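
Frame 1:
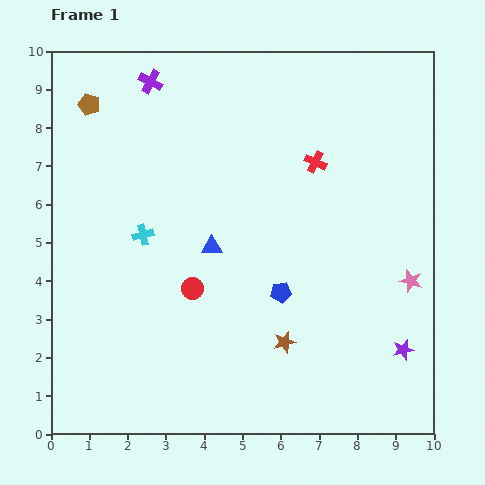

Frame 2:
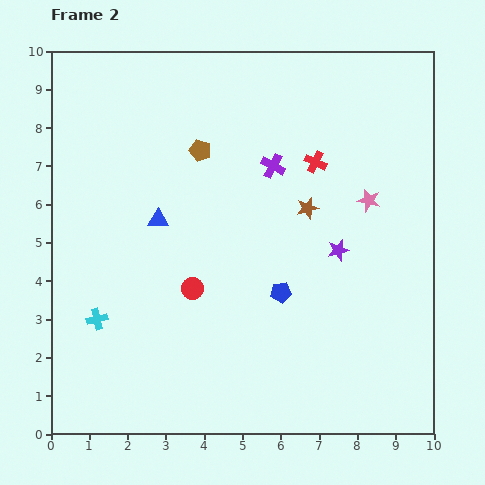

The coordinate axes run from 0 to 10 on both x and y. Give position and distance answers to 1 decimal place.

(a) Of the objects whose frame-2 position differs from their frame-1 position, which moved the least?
the blue triangle

(moved 1.6)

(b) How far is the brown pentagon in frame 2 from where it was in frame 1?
3.1

The brown pentagon moved from (1.0, 8.6) to (3.9, 7.4), a distance of √(2.9² + 1.2²) ≈ 3.1.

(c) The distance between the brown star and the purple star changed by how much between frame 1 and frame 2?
-1.7

Distance in frame 1: 3.1. Distance in frame 2: 1.4.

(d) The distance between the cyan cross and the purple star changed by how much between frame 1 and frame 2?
-0.8

Distance in frame 1: 7.4. Distance in frame 2: 6.6.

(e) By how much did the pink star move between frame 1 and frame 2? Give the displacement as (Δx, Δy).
(-1.1, 2.1)

The pink star was at (9.4, 4.0) in frame 1 and (8.3, 6.1) in frame 2.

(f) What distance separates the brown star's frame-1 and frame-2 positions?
3.6

The brown star moved from (6.1, 2.4) to (6.7, 5.9), a distance of √(0.6² + 3.5²) ≈ 3.6.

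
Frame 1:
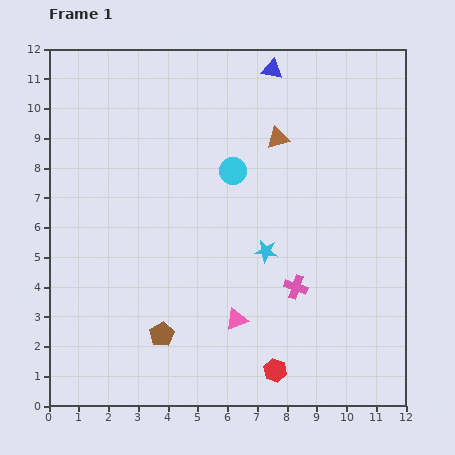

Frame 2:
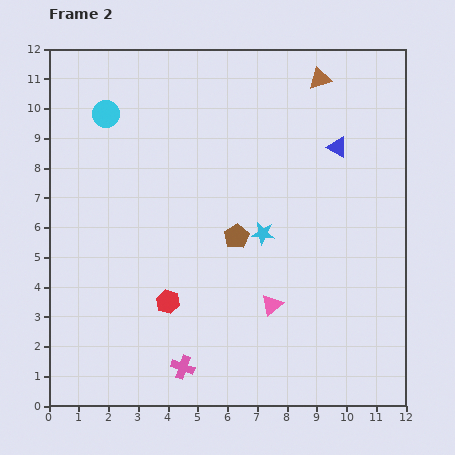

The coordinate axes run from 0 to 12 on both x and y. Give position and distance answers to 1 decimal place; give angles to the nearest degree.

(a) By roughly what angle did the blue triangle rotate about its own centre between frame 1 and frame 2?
20° clockwise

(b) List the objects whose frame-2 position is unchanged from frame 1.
none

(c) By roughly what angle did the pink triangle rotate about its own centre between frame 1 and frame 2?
19° counter-clockwise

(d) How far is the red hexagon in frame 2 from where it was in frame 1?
4.3

The red hexagon moved from (7.6, 1.2) to (4.0, 3.5), a distance of √(3.6² + 2.3²) ≈ 4.3.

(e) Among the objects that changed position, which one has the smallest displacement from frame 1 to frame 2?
the cyan star

(moved 0.6)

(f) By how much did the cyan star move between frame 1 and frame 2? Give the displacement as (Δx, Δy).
(-0.1, 0.6)

The cyan star was at (7.3, 5.2) in frame 1 and (7.2, 5.8) in frame 2.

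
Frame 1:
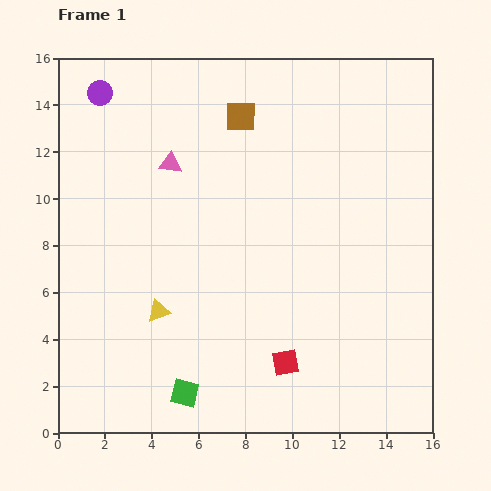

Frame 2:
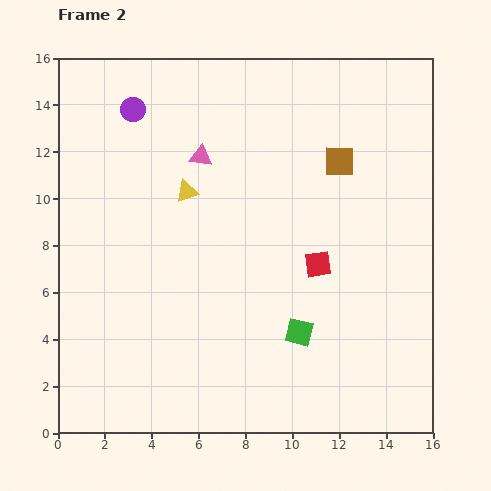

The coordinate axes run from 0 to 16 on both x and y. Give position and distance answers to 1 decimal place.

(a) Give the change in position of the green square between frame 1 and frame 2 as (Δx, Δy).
(4.9, 2.6)

The green square was at (5.4, 1.7) in frame 1 and (10.3, 4.3) in frame 2.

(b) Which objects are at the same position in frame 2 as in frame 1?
none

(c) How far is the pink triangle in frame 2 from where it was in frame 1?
1.3

The pink triangle moved from (4.8, 11.5) to (6.1, 11.8), a distance of √(1.3² + 0.3²) ≈ 1.3.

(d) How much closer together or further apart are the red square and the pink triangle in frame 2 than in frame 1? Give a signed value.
-3.0

Distance in frame 1: 9.8. Distance in frame 2: 6.8.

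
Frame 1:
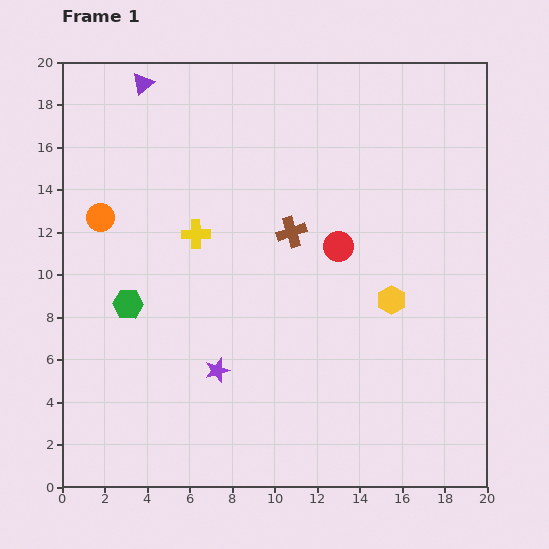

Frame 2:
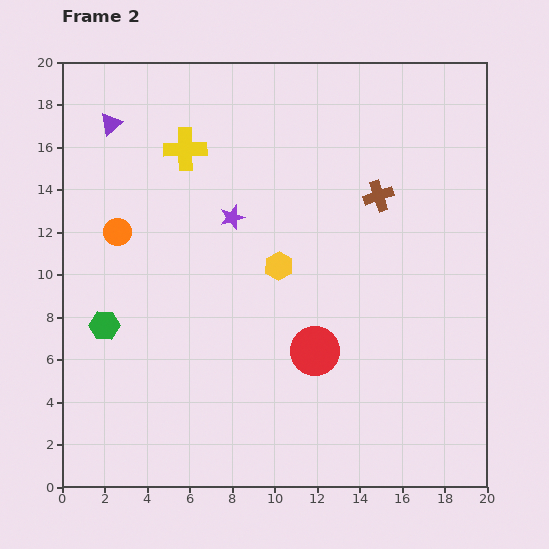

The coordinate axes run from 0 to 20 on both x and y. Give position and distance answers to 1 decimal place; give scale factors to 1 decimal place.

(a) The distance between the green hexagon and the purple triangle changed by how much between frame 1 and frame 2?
-0.9

Distance in frame 1: 10.4. Distance in frame 2: 9.5.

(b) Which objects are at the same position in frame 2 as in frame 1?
none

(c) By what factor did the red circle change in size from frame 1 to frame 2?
1.6×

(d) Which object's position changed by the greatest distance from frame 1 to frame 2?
the purple star

(moved 7.2; next 5.5)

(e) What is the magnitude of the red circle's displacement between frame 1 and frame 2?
5.0

The red circle moved from (13.0, 11.3) to (11.9, 6.4), a distance of √(1.1² + 4.9²) ≈ 5.0.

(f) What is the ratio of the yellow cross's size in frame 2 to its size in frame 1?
1.5×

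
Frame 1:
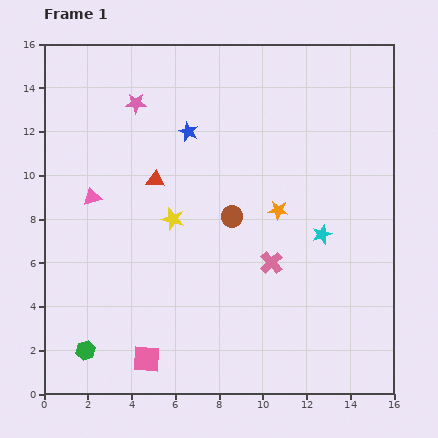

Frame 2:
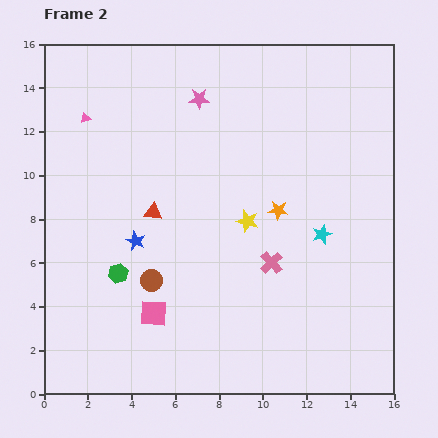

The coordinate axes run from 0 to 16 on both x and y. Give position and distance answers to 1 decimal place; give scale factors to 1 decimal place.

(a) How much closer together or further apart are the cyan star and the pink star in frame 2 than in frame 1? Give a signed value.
-2.0

Distance in frame 1: 10.4. Distance in frame 2: 8.4.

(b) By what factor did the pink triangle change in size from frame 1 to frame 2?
0.6×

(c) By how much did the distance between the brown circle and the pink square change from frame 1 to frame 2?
-6.1

Distance in frame 1: 7.6. Distance in frame 2: 1.5.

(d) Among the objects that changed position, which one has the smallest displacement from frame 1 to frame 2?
the red triangle

(moved 1.5)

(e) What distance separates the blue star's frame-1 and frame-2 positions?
5.5

The blue star moved from (6.6, 12.0) to (4.2, 7.0), a distance of √(2.4² + 5.0²) ≈ 5.5.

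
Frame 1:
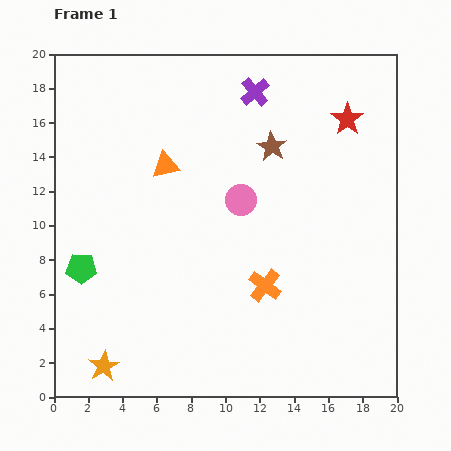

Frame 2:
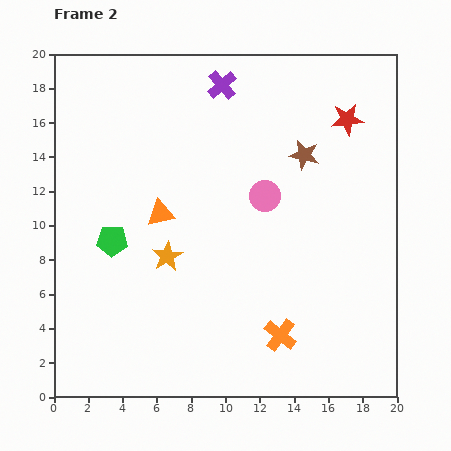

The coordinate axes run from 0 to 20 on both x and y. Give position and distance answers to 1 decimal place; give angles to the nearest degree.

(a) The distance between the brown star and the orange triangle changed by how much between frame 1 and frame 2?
+2.8

Distance in frame 1: 6.3. Distance in frame 2: 9.1.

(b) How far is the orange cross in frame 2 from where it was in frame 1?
3.0

The orange cross moved from (12.3, 6.5) to (13.2, 3.6), a distance of √(0.9² + 2.9²) ≈ 3.0.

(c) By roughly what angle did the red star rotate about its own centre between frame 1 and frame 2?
29° clockwise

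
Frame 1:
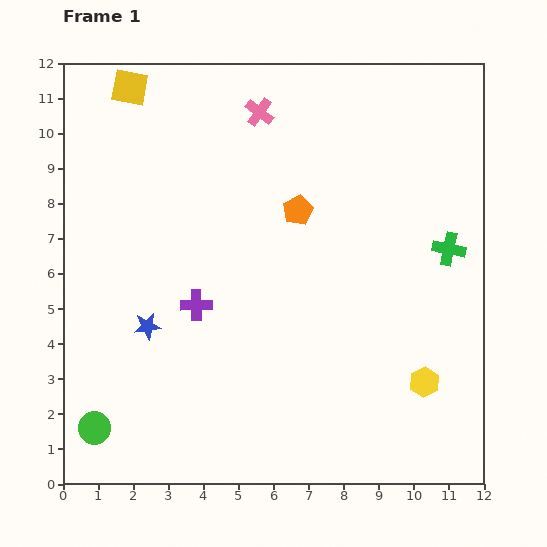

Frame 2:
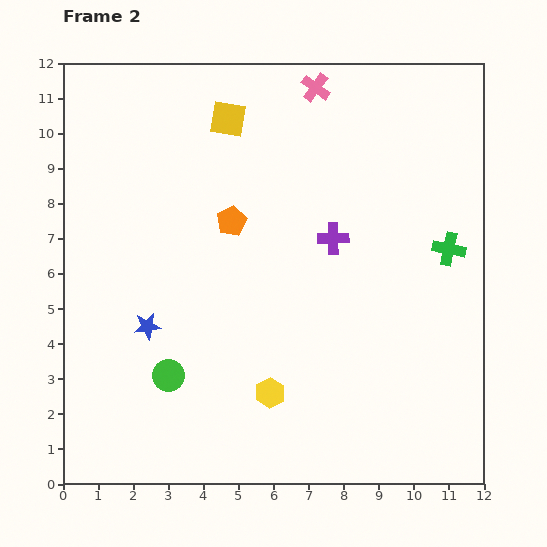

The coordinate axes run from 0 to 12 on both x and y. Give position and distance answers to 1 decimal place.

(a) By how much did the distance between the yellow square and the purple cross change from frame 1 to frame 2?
-2.0

Distance in frame 1: 6.5. Distance in frame 2: 4.5.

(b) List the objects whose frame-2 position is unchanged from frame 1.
the green cross, the blue star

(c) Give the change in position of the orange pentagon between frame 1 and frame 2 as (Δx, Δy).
(-1.9, -0.3)

The orange pentagon was at (6.7, 7.8) in frame 1 and (4.8, 7.5) in frame 2.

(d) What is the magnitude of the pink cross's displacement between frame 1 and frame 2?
1.7

The pink cross moved from (5.6, 10.6) to (7.2, 11.3), a distance of √(1.6² + 0.7²) ≈ 1.7.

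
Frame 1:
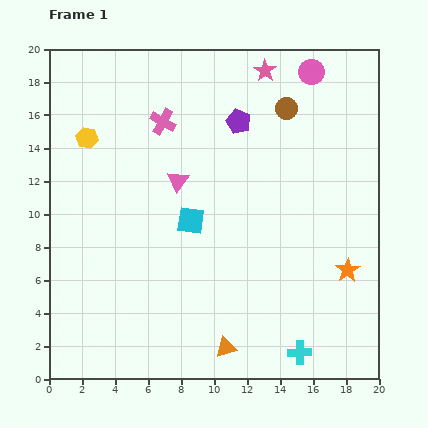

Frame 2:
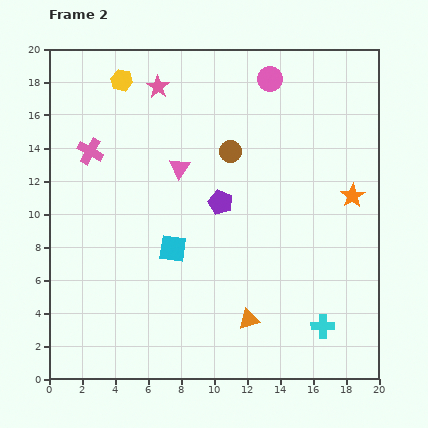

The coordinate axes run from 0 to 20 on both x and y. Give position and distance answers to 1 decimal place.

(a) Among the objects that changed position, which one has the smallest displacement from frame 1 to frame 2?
the pink triangle

(moved 0.8)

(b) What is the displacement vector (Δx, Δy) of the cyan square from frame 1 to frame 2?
(-1.1, -1.7)

The cyan square was at (8.6, 9.6) in frame 1 and (7.5, 7.9) in frame 2.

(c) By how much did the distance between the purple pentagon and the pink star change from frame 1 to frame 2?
+4.5

Distance in frame 1: 3.5. Distance in frame 2: 8.0.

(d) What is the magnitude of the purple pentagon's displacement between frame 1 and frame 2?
5.0

The purple pentagon moved from (11.5, 15.6) to (10.4, 10.7), a distance of √(1.1² + 4.9²) ≈ 5.0.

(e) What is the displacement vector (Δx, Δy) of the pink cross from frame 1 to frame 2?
(-4.4, -1.8)

The pink cross was at (6.9, 15.6) in frame 1 and (2.5, 13.8) in frame 2.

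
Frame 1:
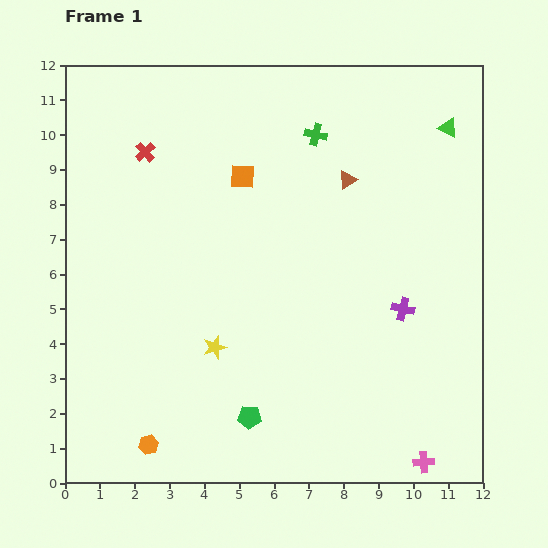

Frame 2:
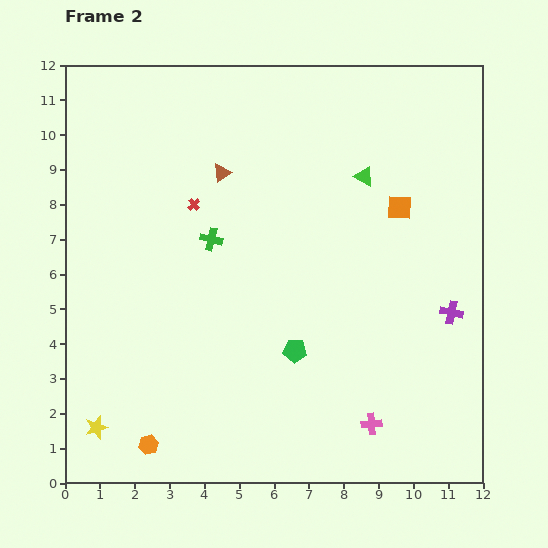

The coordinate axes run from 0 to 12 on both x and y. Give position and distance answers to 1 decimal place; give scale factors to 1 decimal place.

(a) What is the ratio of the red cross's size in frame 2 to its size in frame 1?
0.6×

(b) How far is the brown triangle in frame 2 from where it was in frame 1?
3.6

The brown triangle moved from (8.1, 8.7) to (4.5, 8.9), a distance of √(3.6² + 0.2²) ≈ 3.6.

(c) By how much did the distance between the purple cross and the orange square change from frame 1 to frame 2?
-2.6

Distance in frame 1: 6.0. Distance in frame 2: 3.4.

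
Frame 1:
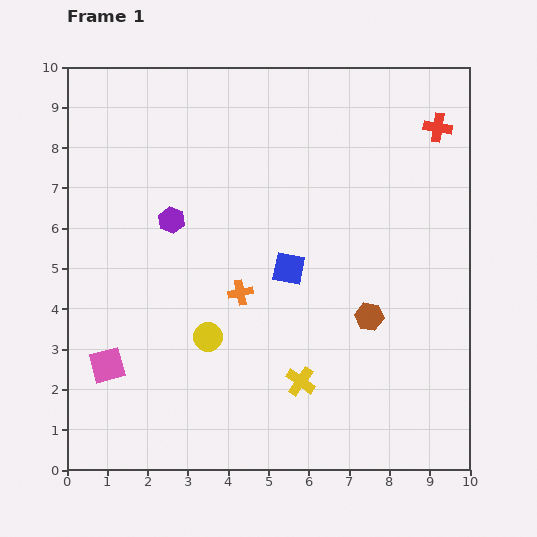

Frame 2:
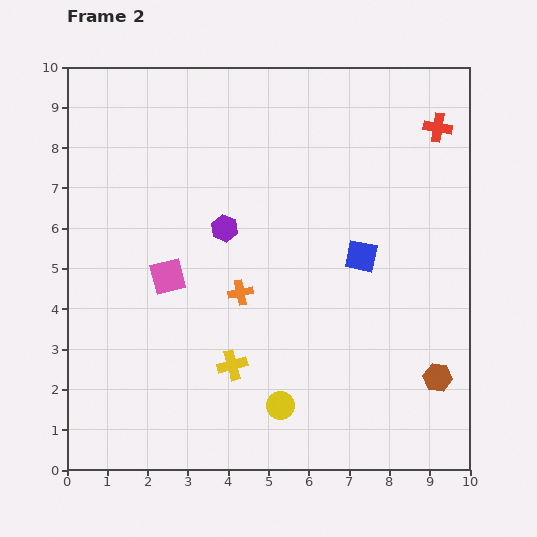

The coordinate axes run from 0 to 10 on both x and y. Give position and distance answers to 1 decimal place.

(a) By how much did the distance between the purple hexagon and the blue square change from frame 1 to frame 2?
+0.4

Distance in frame 1: 3.1. Distance in frame 2: 3.5.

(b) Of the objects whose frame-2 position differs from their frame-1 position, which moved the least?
the purple hexagon

(moved 1.3)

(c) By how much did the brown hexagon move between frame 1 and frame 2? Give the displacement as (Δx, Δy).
(1.7, -1.5)

The brown hexagon was at (7.5, 3.8) in frame 1 and (9.2, 2.3) in frame 2.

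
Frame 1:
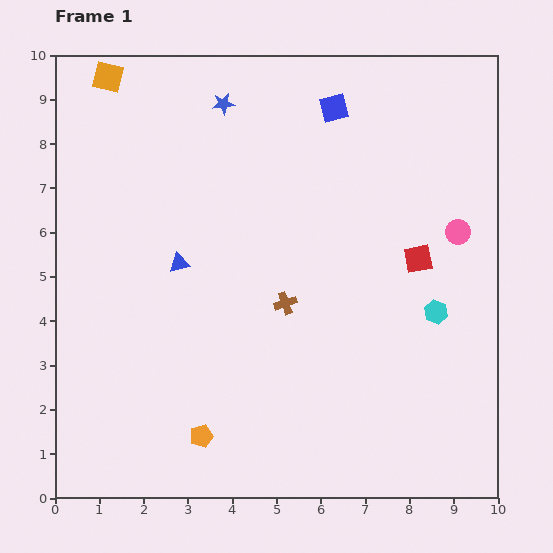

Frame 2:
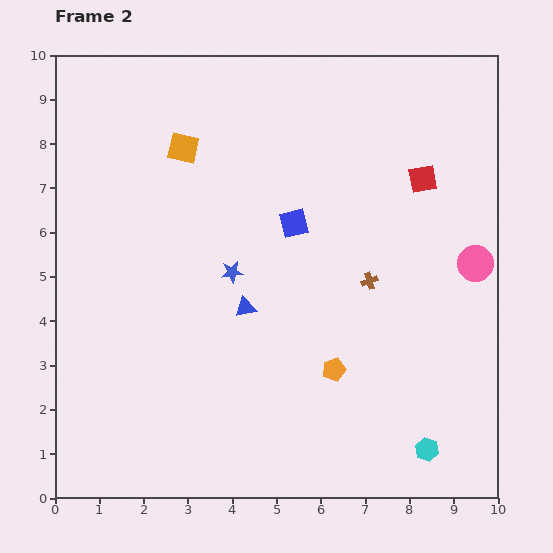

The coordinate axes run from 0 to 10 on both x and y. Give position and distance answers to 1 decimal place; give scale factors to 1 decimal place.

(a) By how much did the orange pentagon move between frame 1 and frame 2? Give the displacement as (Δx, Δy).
(3.0, 1.5)

The orange pentagon was at (3.3, 1.4) in frame 1 and (6.3, 2.9) in frame 2.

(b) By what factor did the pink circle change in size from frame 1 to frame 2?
1.4×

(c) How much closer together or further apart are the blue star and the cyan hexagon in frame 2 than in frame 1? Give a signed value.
-0.8

Distance in frame 1: 6.7. Distance in frame 2: 5.9.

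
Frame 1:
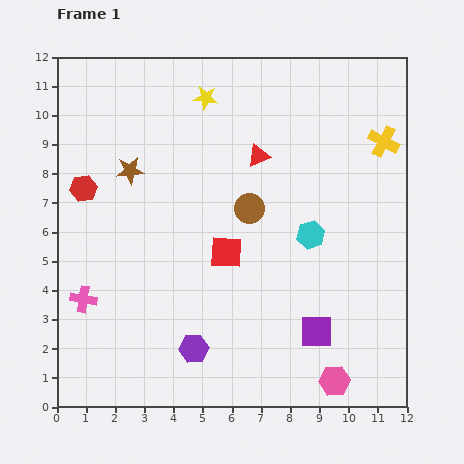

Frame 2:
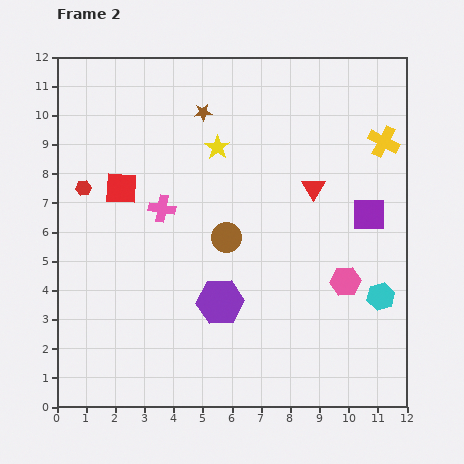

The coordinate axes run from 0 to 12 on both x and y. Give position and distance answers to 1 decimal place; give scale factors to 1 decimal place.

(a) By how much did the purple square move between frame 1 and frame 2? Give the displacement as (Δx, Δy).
(1.8, 4.0)

The purple square was at (8.9, 2.6) in frame 1 and (10.7, 6.6) in frame 2.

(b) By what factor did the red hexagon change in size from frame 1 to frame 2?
0.6×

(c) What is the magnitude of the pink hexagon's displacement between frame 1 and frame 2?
3.4

The pink hexagon moved from (9.5, 0.9) to (9.9, 4.3), a distance of √(0.4² + 3.4²) ≈ 3.4.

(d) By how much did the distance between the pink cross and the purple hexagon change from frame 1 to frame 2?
-0.4

Distance in frame 1: 4.2. Distance in frame 2: 3.8.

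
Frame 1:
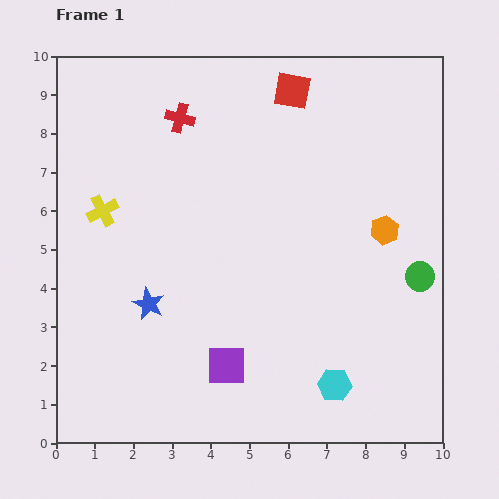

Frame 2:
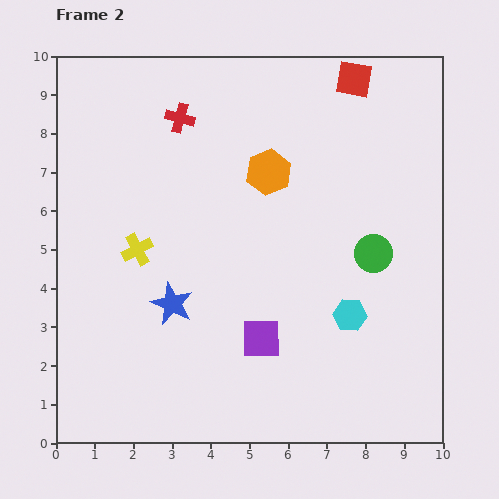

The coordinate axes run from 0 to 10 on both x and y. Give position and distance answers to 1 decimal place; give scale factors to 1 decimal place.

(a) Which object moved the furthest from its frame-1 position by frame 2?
the orange hexagon

(moved 3.4; next 1.8)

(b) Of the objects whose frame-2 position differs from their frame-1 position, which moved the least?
the blue star

(moved 0.6)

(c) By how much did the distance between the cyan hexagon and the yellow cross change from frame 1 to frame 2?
-1.7

Distance in frame 1: 7.5. Distance in frame 2: 5.8.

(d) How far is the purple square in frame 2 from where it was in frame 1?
1.1

The purple square moved from (4.4, 2.0) to (5.3, 2.7), a distance of √(0.9² + 0.7²) ≈ 1.1.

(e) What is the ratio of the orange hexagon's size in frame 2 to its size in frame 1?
1.6×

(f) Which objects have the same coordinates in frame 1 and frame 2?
the red cross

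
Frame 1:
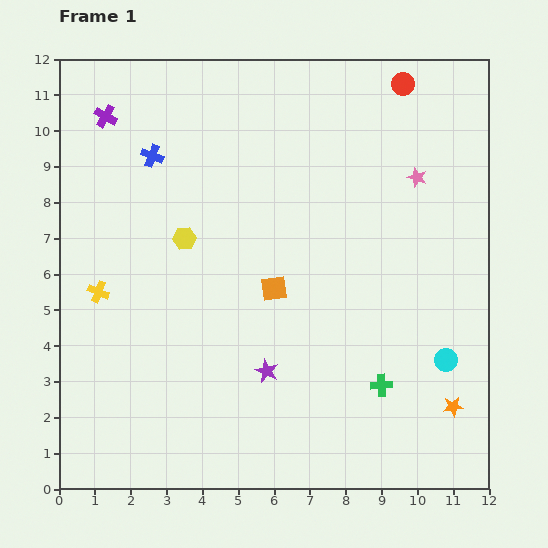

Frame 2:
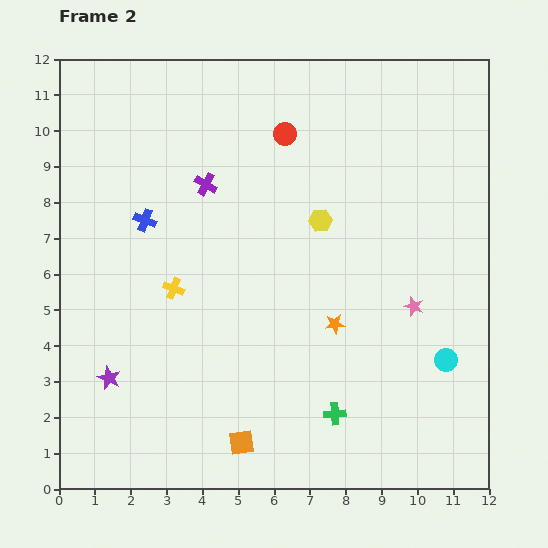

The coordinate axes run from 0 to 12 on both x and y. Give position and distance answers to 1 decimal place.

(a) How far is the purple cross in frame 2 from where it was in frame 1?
3.4

The purple cross moved from (1.3, 10.4) to (4.1, 8.5), a distance of √(2.8² + 1.9²) ≈ 3.4.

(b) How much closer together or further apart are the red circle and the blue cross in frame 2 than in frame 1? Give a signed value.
-2.7

Distance in frame 1: 7.3. Distance in frame 2: 4.6.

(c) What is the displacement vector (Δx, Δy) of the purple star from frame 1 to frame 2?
(-4.4, -0.2)

The purple star was at (5.8, 3.3) in frame 1 and (1.4, 3.1) in frame 2.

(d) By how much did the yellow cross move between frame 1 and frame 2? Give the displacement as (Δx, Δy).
(2.1, 0.1)

The yellow cross was at (1.1, 5.5) in frame 1 and (3.2, 5.6) in frame 2.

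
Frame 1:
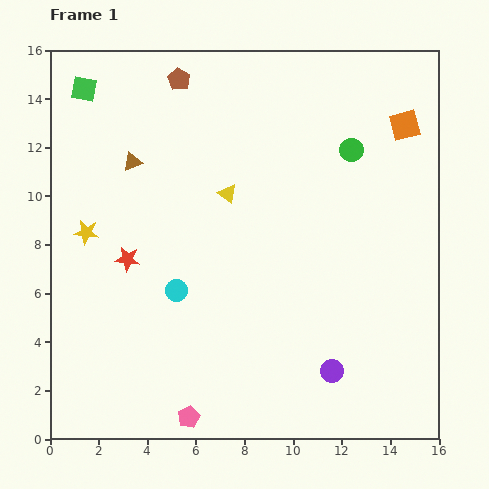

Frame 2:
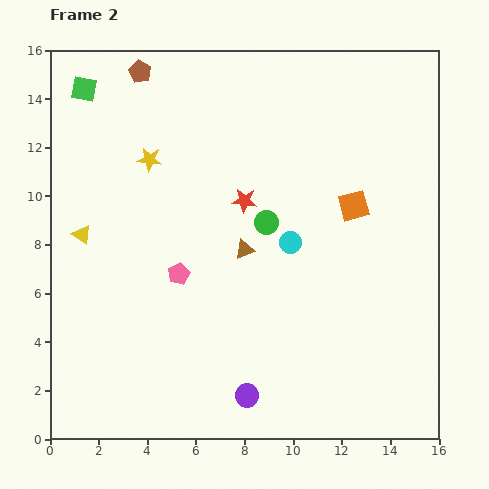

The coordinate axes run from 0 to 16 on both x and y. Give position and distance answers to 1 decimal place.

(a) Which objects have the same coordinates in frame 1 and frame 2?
the green square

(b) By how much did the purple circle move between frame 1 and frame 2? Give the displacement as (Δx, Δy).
(-3.5, -1.0)

The purple circle was at (11.6, 2.8) in frame 1 and (8.1, 1.8) in frame 2.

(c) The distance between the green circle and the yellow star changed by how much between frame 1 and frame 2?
-5.9

Distance in frame 1: 11.4. Distance in frame 2: 5.5.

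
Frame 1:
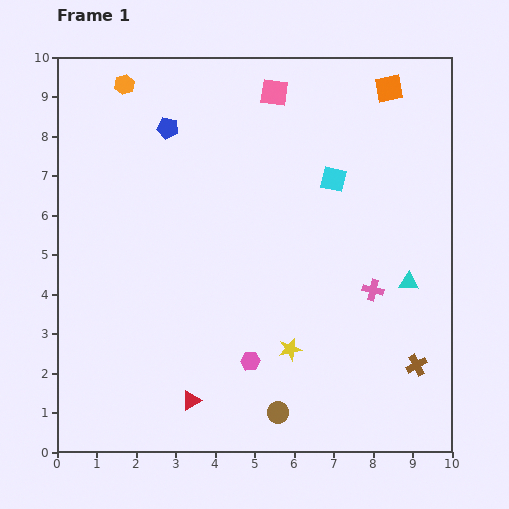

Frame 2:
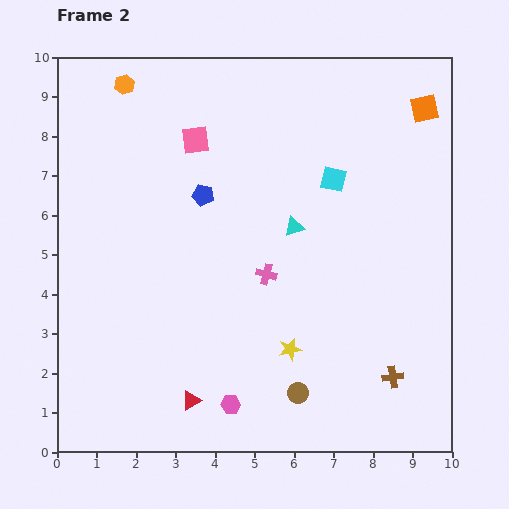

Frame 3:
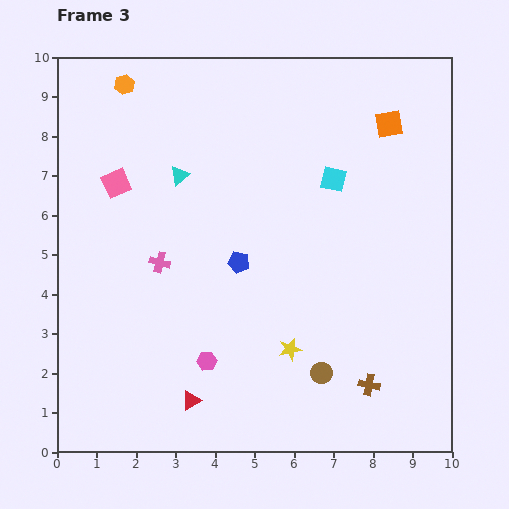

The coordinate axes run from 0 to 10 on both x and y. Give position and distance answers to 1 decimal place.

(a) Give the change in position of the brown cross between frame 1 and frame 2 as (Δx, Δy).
(-0.6, -0.3)

The brown cross was at (9.1, 2.2) in frame 1 and (8.5, 1.9) in frame 2.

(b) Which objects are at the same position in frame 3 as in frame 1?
the red triangle, the yellow star, the orange hexagon, the cyan square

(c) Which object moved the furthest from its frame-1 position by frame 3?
the cyan triangle

(moved 6.4; next 5.4)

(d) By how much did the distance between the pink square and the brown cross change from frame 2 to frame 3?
+0.4

Distance in frame 2: 7.8. Distance in frame 3: 8.2.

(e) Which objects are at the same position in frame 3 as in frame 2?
the red triangle, the yellow star, the orange hexagon, the cyan square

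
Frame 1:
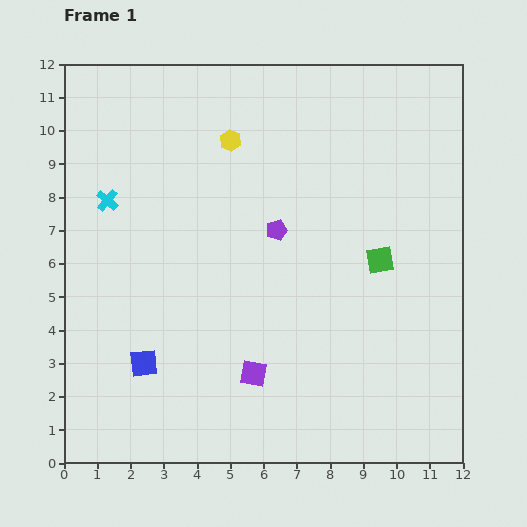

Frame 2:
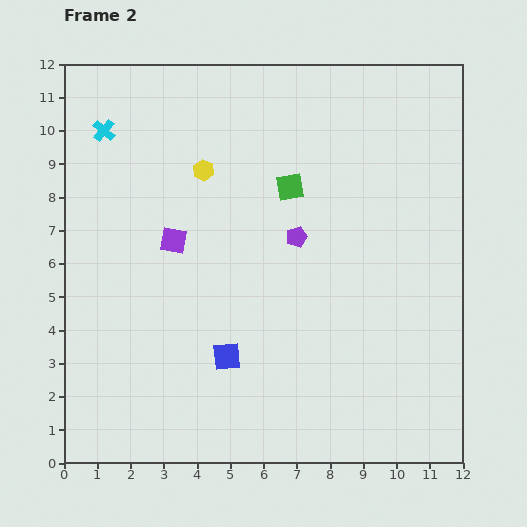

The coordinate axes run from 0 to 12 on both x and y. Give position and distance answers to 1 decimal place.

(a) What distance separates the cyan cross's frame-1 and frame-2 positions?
2.1

The cyan cross moved from (1.3, 7.9) to (1.2, 10.0), a distance of √(0.1² + 2.1²) ≈ 2.1.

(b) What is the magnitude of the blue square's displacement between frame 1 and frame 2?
2.5

The blue square moved from (2.4, 3.0) to (4.9, 3.2), a distance of √(2.5² + 0.2²) ≈ 2.5.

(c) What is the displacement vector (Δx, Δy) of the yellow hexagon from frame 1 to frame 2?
(-0.8, -0.9)

The yellow hexagon was at (5.0, 9.7) in frame 1 and (4.2, 8.8) in frame 2.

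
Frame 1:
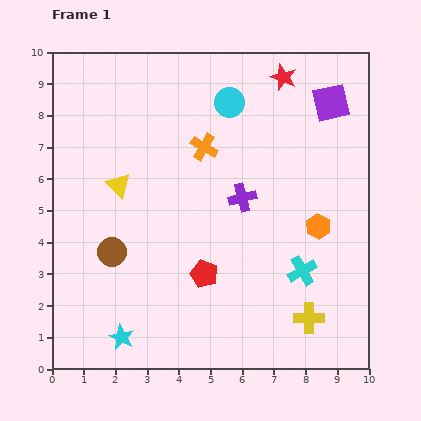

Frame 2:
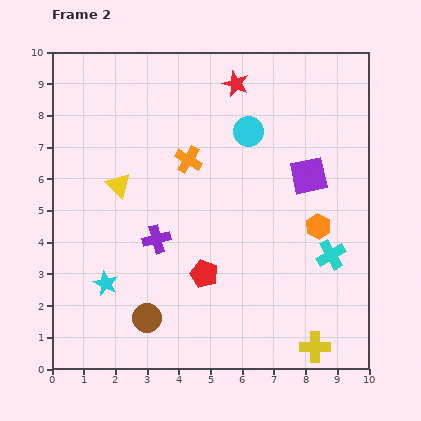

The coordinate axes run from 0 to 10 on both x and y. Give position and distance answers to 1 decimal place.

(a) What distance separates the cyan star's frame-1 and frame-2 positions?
1.8

The cyan star moved from (2.2, 1.0) to (1.7, 2.7), a distance of √(0.5² + 1.7²) ≈ 1.8.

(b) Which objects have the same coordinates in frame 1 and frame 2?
the red pentagon, the orange hexagon, the yellow triangle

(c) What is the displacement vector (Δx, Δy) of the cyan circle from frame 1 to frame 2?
(0.6, -0.9)

The cyan circle was at (5.6, 8.4) in frame 1 and (6.2, 7.5) in frame 2.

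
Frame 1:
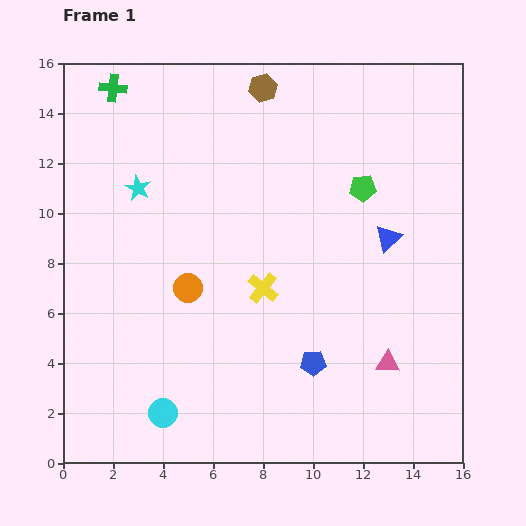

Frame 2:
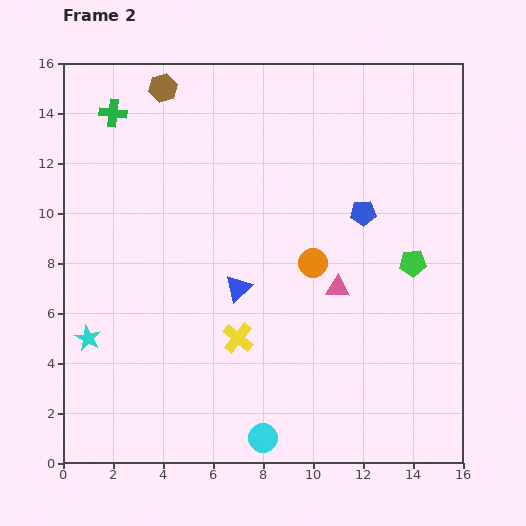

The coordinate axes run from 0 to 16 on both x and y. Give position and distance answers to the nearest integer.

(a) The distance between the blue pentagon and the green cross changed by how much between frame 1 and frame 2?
-3

Distance in frame 1: 14. Distance in frame 2: 11.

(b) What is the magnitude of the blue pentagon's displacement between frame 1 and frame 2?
6

The blue pentagon moved from (10, 4) to (12, 10), a distance of √(2² + 6²) ≈ 6.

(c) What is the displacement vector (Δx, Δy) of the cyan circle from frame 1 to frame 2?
(4, -1)

The cyan circle was at (4, 2) in frame 1 and (8, 1) in frame 2.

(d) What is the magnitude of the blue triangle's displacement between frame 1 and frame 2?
6

The blue triangle moved from (13, 9) to (7, 7), a distance of √(6² + 2²) ≈ 6.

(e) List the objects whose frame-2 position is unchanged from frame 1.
none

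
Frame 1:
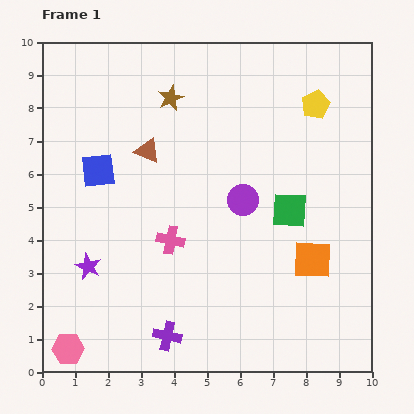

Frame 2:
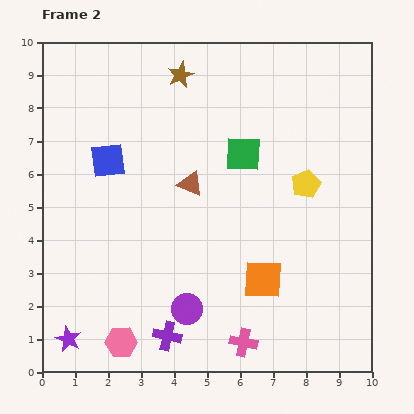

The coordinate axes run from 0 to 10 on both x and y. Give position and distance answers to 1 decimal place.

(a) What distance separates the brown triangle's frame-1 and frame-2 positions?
1.6

The brown triangle moved from (3.2, 6.7) to (4.5, 5.7), a distance of √(1.3² + 1.0²) ≈ 1.6.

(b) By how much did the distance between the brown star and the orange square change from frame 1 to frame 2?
+0.2

Distance in frame 1: 6.5. Distance in frame 2: 6.7.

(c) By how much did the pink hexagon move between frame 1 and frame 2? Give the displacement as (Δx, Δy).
(1.6, 0.2)

The pink hexagon was at (0.8, 0.7) in frame 1 and (2.4, 0.9) in frame 2.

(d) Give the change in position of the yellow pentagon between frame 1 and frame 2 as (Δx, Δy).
(-0.3, -2.4)

The yellow pentagon was at (8.3, 8.1) in frame 1 and (8.0, 5.7) in frame 2.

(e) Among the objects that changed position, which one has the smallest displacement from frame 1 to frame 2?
the blue square

(moved 0.4)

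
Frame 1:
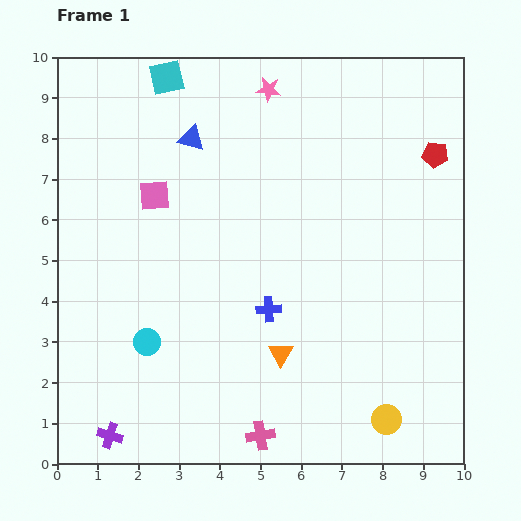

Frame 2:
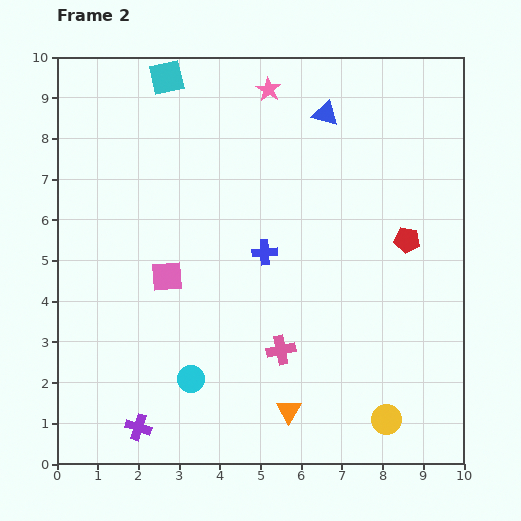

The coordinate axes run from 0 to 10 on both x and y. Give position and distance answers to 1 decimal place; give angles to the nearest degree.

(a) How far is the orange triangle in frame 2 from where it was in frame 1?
1.4

The orange triangle moved from (5.5, 2.7) to (5.7, 1.3), a distance of √(0.2² + 1.4²) ≈ 1.4.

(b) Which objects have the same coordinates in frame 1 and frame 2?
the pink star, the yellow circle, the cyan square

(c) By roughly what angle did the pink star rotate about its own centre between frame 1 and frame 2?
24° clockwise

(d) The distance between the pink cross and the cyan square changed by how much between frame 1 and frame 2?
-1.8

Distance in frame 1: 9.1. Distance in frame 2: 7.3.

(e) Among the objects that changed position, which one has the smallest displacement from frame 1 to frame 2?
the purple cross

(moved 0.7)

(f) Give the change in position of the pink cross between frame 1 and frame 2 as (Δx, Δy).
(0.5, 2.1)

The pink cross was at (5.0, 0.7) in frame 1 and (5.5, 2.8) in frame 2.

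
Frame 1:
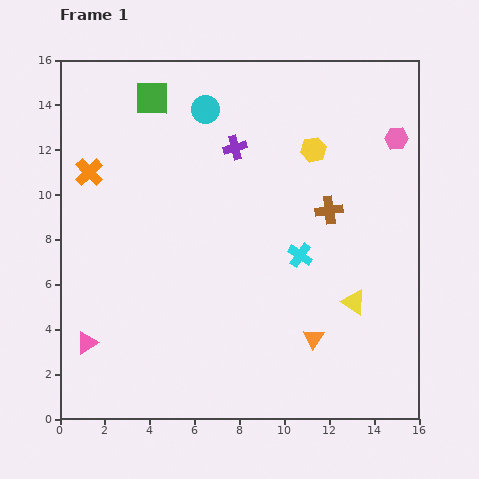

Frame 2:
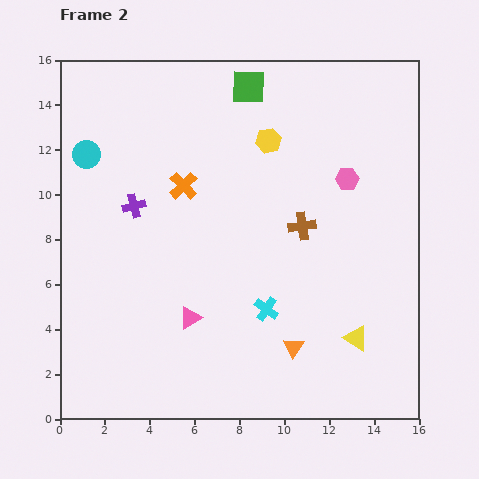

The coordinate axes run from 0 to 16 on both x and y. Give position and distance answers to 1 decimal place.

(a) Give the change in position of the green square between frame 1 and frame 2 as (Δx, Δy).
(4.3, 0.5)

The green square was at (4.1, 14.3) in frame 1 and (8.4, 14.8) in frame 2.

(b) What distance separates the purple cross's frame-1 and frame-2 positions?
5.2

The purple cross moved from (7.8, 12.1) to (3.3, 9.5), a distance of √(4.5² + 2.6²) ≈ 5.2.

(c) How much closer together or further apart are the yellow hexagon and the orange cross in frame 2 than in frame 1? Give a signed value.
-5.7

Distance in frame 1: 10.0. Distance in frame 2: 4.3.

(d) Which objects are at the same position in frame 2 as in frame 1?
none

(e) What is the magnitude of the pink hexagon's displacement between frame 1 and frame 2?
2.8

The pink hexagon moved from (15.0, 12.5) to (12.8, 10.7), a distance of √(2.2² + 1.8²) ≈ 2.8.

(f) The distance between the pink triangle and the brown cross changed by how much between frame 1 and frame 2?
-5.8

Distance in frame 1: 12.3. Distance in frame 2: 6.5.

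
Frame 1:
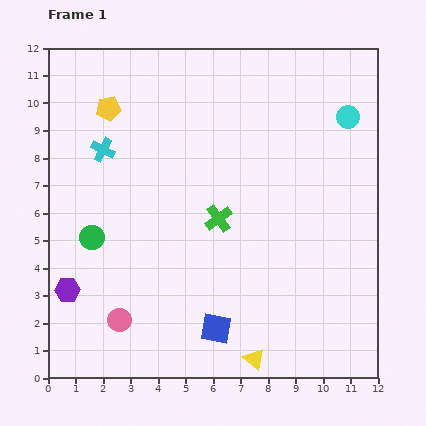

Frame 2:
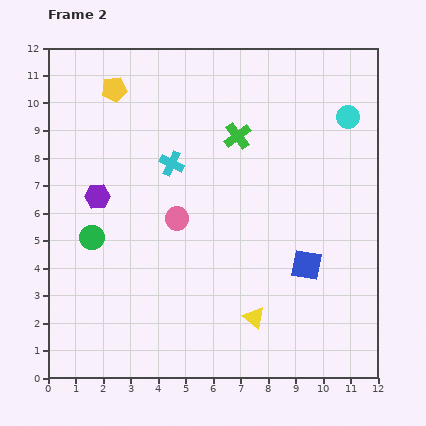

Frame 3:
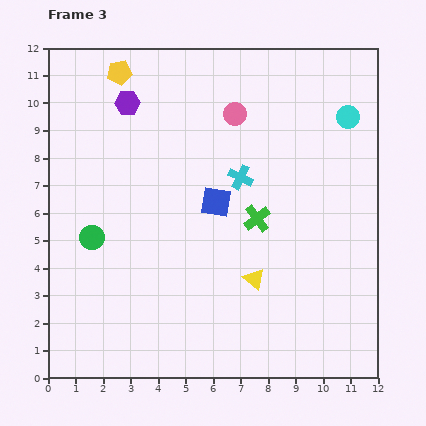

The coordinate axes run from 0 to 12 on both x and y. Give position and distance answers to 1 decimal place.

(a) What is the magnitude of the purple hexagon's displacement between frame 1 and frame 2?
3.6

The purple hexagon moved from (0.7, 3.2) to (1.8, 6.6), a distance of √(1.1² + 3.4²) ≈ 3.6.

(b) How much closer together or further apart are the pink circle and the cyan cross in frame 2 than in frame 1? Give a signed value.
-4.2

Distance in frame 1: 6.2. Distance in frame 2: 2.0.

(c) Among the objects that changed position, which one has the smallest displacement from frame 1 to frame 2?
the yellow pentagon

(moved 0.7)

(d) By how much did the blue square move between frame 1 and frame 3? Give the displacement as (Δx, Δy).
(0.0, 4.6)

The blue square was at (6.1, 1.8) in frame 1 and (6.1, 6.4) in frame 3.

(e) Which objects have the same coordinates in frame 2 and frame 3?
the green circle, the cyan circle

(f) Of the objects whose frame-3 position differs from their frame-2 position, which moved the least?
the yellow pentagon

(moved 0.6)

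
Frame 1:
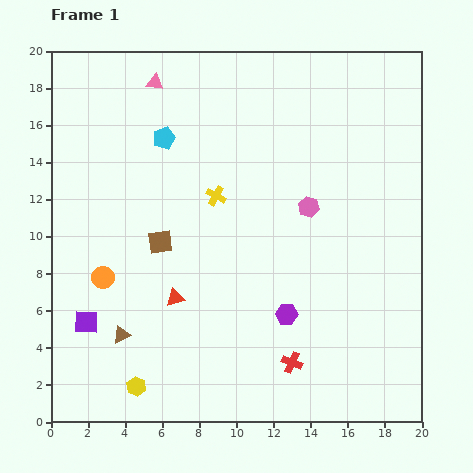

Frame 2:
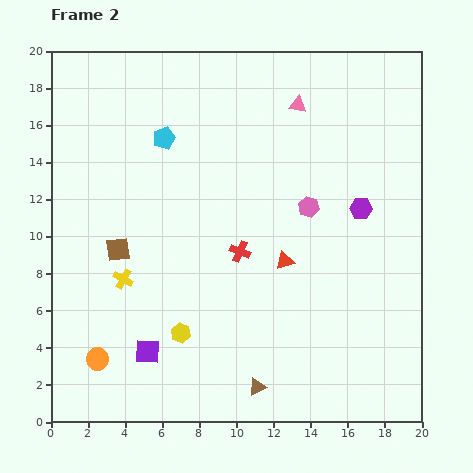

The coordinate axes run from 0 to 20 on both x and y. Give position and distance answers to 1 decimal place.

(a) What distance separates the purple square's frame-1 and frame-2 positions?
3.7

The purple square moved from (1.9, 5.4) to (5.2, 3.8), a distance of √(3.3² + 1.6²) ≈ 3.7.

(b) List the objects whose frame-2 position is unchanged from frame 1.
the pink hexagon, the cyan pentagon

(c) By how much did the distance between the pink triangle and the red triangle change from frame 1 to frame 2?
-3.3

Distance in frame 1: 11.7. Distance in frame 2: 8.4.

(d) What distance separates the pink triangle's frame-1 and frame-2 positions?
7.8

The pink triangle moved from (5.6, 18.3) to (13.3, 17.1), a distance of √(7.7² + 1.2²) ≈ 7.8.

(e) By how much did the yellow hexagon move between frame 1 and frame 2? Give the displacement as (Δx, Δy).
(2.4, 2.9)

The yellow hexagon was at (4.6, 1.9) in frame 1 and (7.0, 4.8) in frame 2.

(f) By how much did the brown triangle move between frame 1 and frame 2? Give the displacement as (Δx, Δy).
(7.3, -2.8)

The brown triangle was at (3.8, 4.7) in frame 1 and (11.1, 1.9) in frame 2.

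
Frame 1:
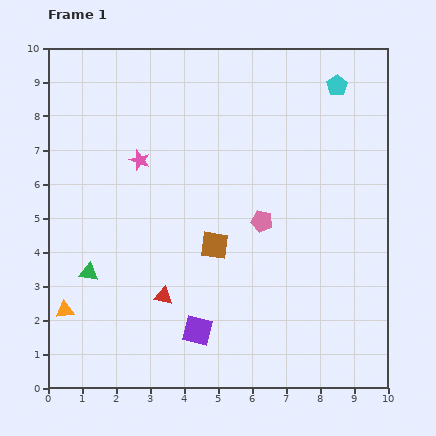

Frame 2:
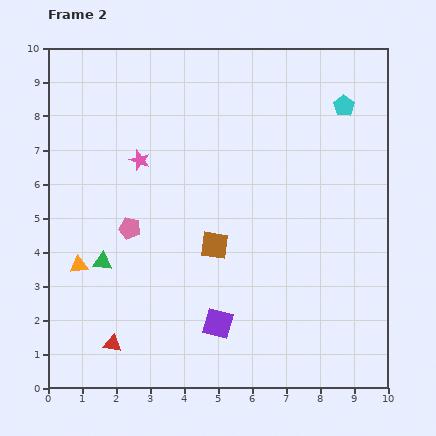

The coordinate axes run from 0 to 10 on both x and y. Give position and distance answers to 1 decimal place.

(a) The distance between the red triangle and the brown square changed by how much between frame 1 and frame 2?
+2.1

Distance in frame 1: 2.1. Distance in frame 2: 4.2.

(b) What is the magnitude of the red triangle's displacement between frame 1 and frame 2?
2.1

The red triangle moved from (3.4, 2.7) to (1.9, 1.3), a distance of √(1.5² + 1.4²) ≈ 2.1.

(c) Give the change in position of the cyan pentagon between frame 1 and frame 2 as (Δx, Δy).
(0.2, -0.6)

The cyan pentagon was at (8.5, 8.9) in frame 1 and (8.7, 8.3) in frame 2.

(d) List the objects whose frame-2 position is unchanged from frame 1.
the pink star, the brown square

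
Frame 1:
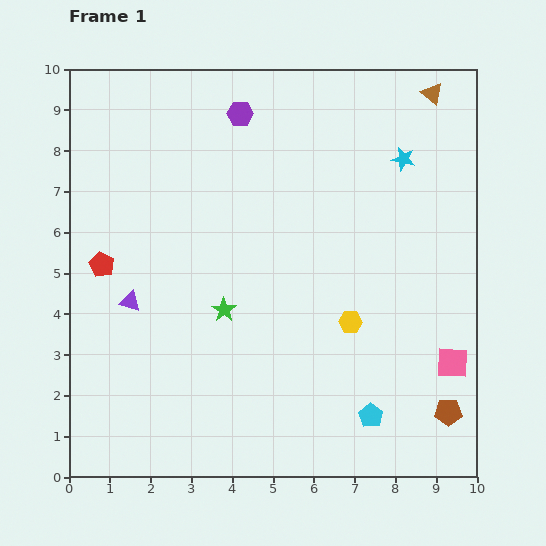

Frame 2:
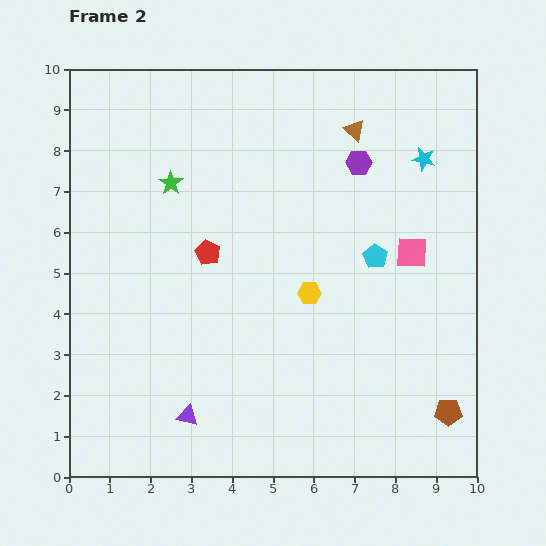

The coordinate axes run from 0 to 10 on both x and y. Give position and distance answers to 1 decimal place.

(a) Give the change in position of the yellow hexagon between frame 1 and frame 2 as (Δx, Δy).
(-1.0, 0.7)

The yellow hexagon was at (6.9, 3.8) in frame 1 and (5.9, 4.5) in frame 2.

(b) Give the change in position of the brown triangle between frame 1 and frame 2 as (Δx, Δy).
(-1.9, -0.9)

The brown triangle was at (8.9, 9.4) in frame 1 and (7.0, 8.5) in frame 2.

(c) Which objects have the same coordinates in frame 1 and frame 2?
the brown pentagon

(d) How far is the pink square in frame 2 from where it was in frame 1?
2.9

The pink square moved from (9.4, 2.8) to (8.4, 5.5), a distance of √(1.0² + 2.7²) ≈ 2.9.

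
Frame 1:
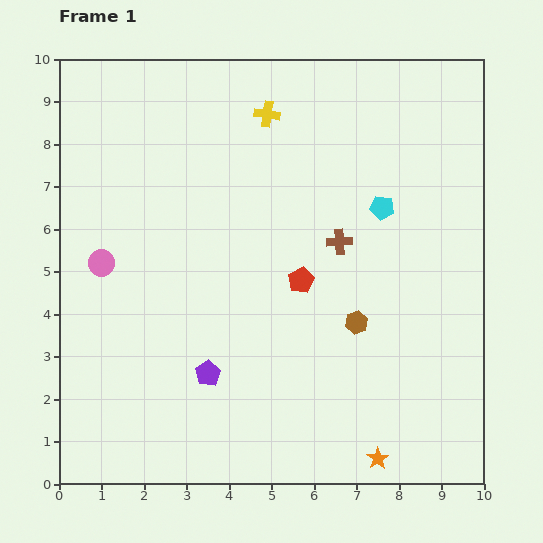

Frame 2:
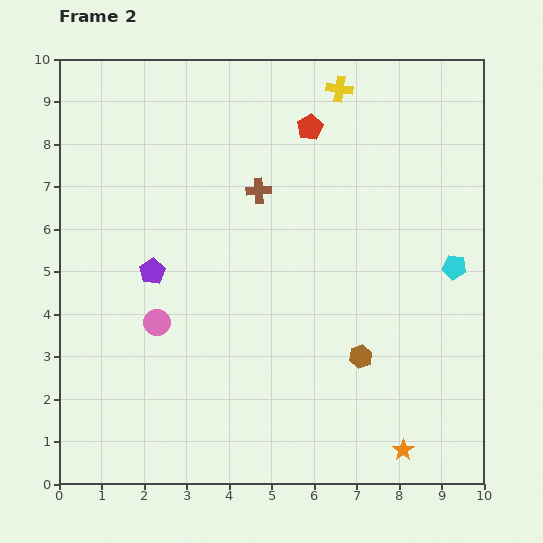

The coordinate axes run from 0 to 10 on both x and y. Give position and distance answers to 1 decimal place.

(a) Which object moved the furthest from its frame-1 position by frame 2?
the red pentagon

(moved 3.6; next 2.7)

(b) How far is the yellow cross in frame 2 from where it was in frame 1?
1.8

The yellow cross moved from (4.9, 8.7) to (6.6, 9.3), a distance of √(1.7² + 0.6²) ≈ 1.8.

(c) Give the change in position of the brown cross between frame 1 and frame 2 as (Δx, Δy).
(-1.9, 1.2)

The brown cross was at (6.6, 5.7) in frame 1 and (4.7, 6.9) in frame 2.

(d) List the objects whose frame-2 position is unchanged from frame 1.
none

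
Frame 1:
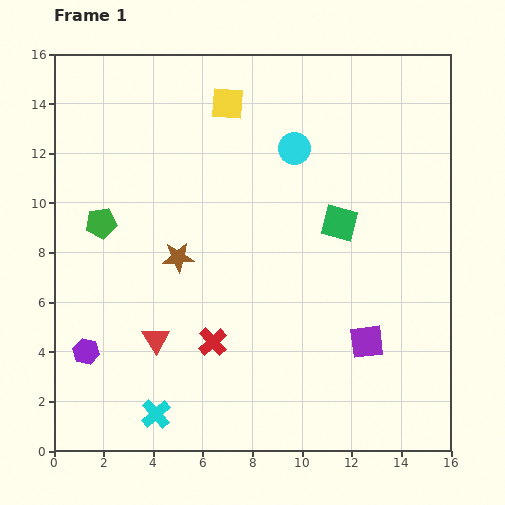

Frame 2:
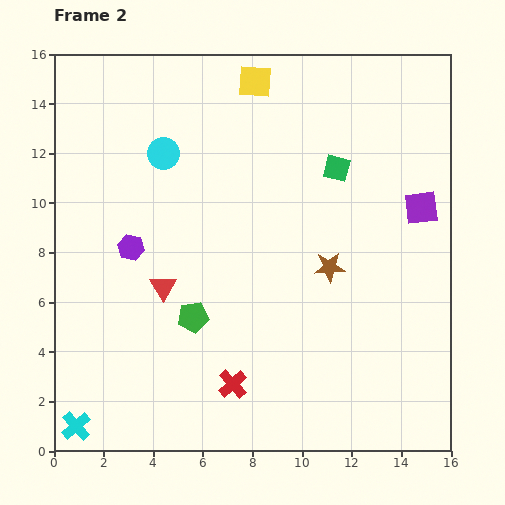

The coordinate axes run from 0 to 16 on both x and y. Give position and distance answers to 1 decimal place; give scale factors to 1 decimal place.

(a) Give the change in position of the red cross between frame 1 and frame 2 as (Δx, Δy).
(0.8, -1.7)

The red cross was at (6.4, 4.4) in frame 1 and (7.2, 2.7) in frame 2.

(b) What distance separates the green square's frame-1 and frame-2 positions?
2.2

The green square moved from (11.5, 9.2) to (11.4, 11.4), a distance of √(0.1² + 2.2²) ≈ 2.2.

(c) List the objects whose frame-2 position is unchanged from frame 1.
none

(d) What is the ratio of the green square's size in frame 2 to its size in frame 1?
0.8×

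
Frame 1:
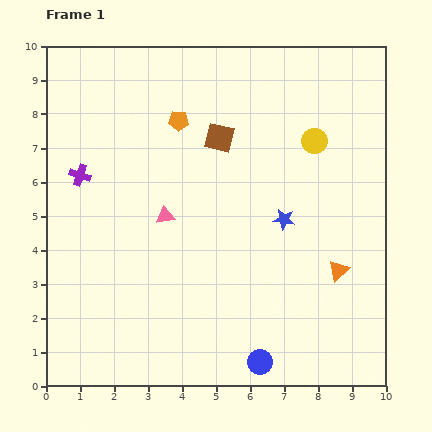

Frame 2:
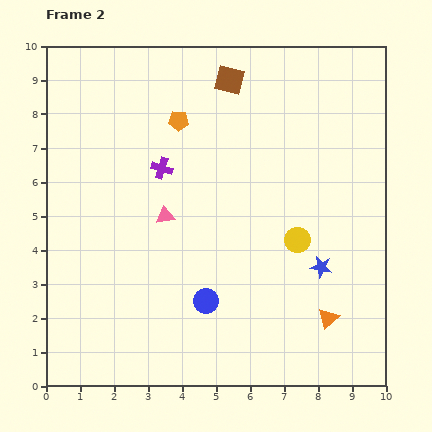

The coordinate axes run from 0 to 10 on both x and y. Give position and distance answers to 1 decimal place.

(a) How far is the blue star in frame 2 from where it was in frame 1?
1.8

The blue star moved from (7.0, 4.9) to (8.1, 3.5), a distance of √(1.1² + 1.4²) ≈ 1.8.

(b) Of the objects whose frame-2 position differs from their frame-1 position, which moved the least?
the orange triangle

(moved 1.4)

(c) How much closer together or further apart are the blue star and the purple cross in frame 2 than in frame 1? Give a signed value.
-0.6

Distance in frame 1: 6.1. Distance in frame 2: 5.5.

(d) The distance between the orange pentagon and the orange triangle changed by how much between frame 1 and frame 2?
+0.9

Distance in frame 1: 6.4. Distance in frame 2: 7.3.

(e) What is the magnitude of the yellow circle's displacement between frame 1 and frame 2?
2.9

The yellow circle moved from (7.9, 7.2) to (7.4, 4.3), a distance of √(0.5² + 2.9²) ≈ 2.9.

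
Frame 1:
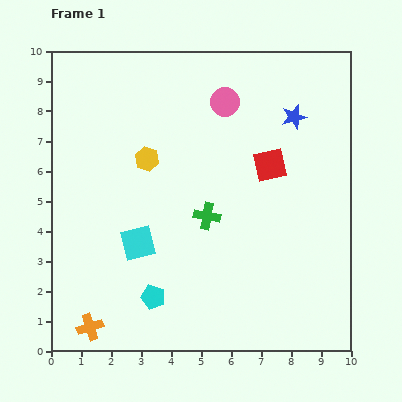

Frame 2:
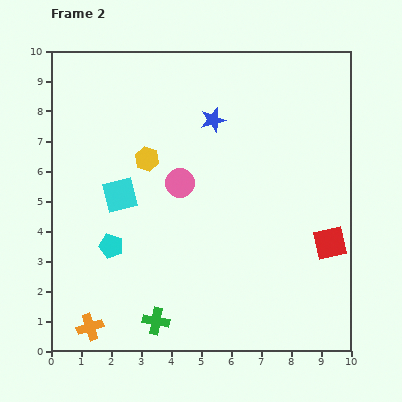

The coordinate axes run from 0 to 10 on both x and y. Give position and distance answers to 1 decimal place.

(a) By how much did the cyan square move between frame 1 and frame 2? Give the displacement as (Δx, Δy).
(-0.6, 1.6)

The cyan square was at (2.9, 3.6) in frame 1 and (2.3, 5.2) in frame 2.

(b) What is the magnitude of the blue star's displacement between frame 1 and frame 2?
2.7

The blue star moved from (8.1, 7.8) to (5.4, 7.7), a distance of √(2.7² + 0.1²) ≈ 2.7.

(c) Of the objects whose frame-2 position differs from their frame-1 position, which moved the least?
the cyan square

(moved 1.7)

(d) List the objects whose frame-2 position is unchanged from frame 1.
the yellow hexagon, the orange cross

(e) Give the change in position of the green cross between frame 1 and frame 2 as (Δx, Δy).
(-1.7, -3.5)

The green cross was at (5.2, 4.5) in frame 1 and (3.5, 1.0) in frame 2.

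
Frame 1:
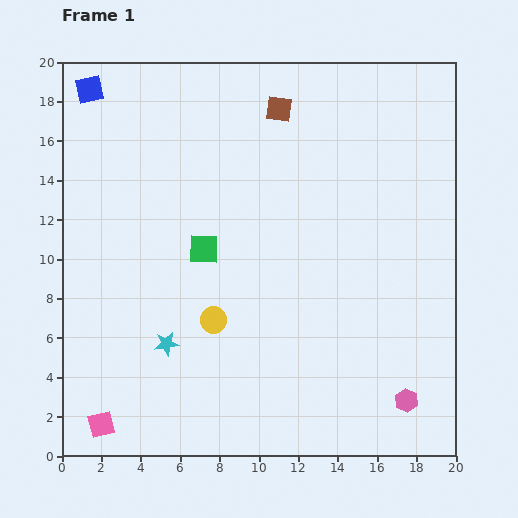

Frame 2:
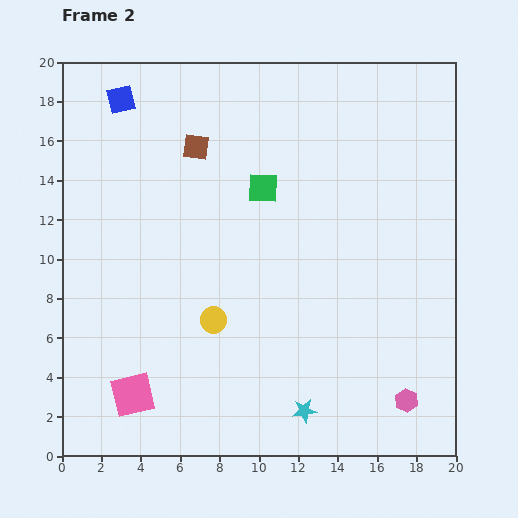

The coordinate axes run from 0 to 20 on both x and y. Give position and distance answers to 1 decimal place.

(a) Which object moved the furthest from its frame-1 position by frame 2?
the cyan star

(moved 7.8; next 4.6)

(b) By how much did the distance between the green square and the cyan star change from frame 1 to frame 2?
+6.3

Distance in frame 1: 5.2. Distance in frame 2: 11.5.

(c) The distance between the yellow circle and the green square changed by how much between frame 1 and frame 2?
+3.6

Distance in frame 1: 3.6. Distance in frame 2: 7.2.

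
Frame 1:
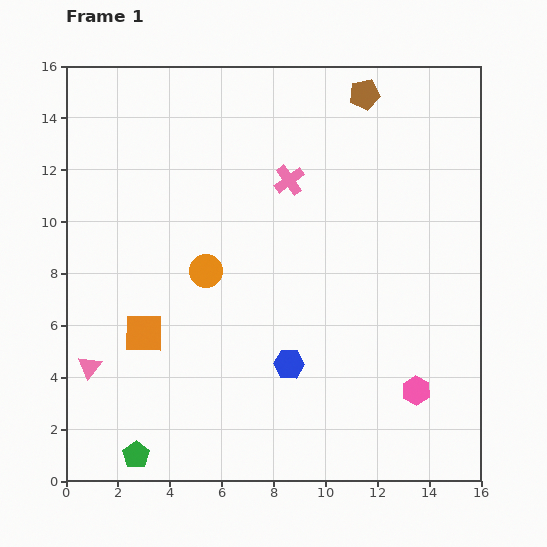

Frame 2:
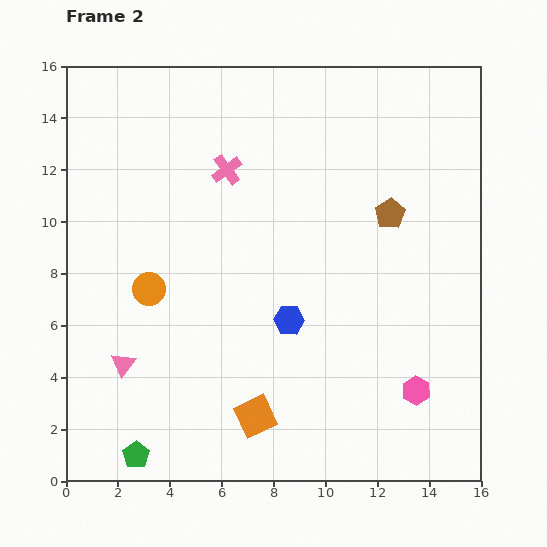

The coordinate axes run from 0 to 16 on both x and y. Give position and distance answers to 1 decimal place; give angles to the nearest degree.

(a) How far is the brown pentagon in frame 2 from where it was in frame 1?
4.7

The brown pentagon moved from (11.5, 14.9) to (12.5, 10.3), a distance of √(1.0² + 4.6²) ≈ 4.7.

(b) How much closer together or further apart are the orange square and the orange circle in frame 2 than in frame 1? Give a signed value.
+3.0

Distance in frame 1: 3.4. Distance in frame 2: 6.4.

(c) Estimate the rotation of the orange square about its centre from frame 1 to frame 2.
26° counter-clockwise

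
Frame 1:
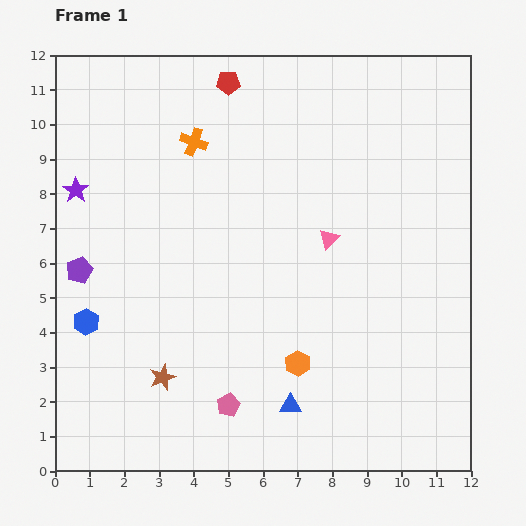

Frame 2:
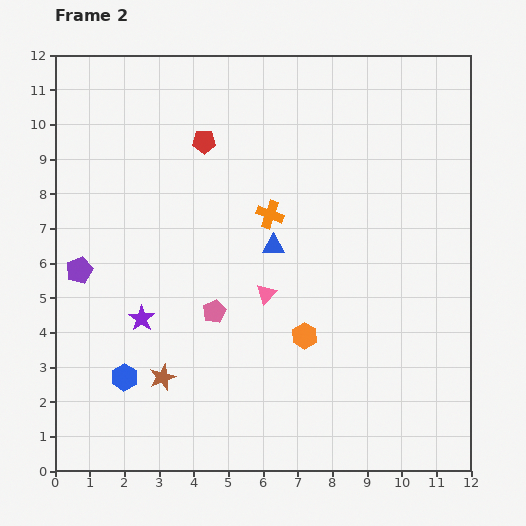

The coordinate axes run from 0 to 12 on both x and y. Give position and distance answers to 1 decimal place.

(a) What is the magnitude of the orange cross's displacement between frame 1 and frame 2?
3.0

The orange cross moved from (4.0, 9.5) to (6.2, 7.4), a distance of √(2.2² + 2.1²) ≈ 3.0.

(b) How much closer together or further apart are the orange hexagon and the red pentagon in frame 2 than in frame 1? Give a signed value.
-2.0

Distance in frame 1: 8.3. Distance in frame 2: 6.3.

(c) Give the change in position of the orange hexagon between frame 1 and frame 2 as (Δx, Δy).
(0.2, 0.8)

The orange hexagon was at (7.0, 3.1) in frame 1 and (7.2, 3.9) in frame 2.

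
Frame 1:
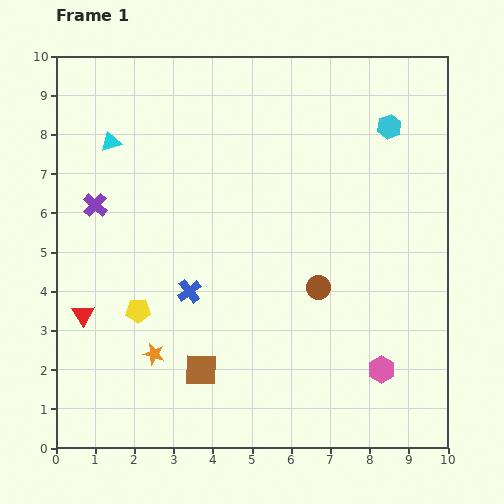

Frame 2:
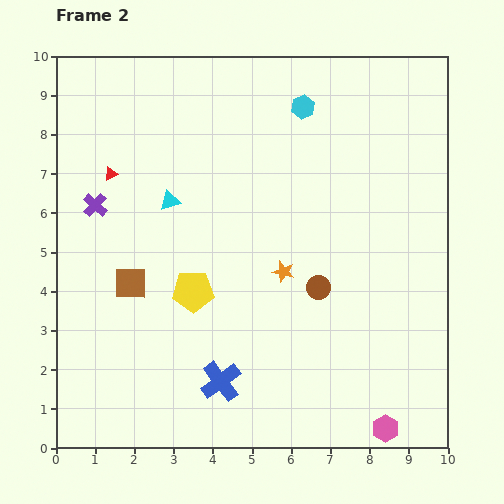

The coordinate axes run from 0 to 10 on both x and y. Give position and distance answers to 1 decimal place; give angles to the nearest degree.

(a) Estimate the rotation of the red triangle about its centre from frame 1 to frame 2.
36° clockwise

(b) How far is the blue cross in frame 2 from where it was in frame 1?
2.4

The blue cross moved from (3.4, 4.0) to (4.2, 1.7), a distance of √(0.8² + 2.3²) ≈ 2.4.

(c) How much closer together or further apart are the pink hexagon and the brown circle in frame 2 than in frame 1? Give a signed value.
+1.4

Distance in frame 1: 2.6. Distance in frame 2: 4.0.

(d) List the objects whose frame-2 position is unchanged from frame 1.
the brown circle, the purple cross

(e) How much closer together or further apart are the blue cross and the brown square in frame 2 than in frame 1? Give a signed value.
+1.4

Distance in frame 1: 2.0. Distance in frame 2: 3.4.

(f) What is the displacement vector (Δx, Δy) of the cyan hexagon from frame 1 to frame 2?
(-2.2, 0.5)

The cyan hexagon was at (8.5, 8.2) in frame 1 and (6.3, 8.7) in frame 2.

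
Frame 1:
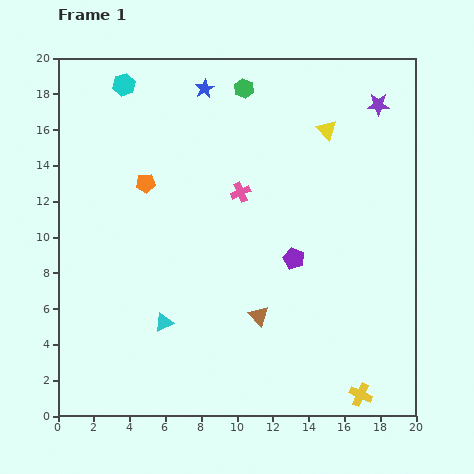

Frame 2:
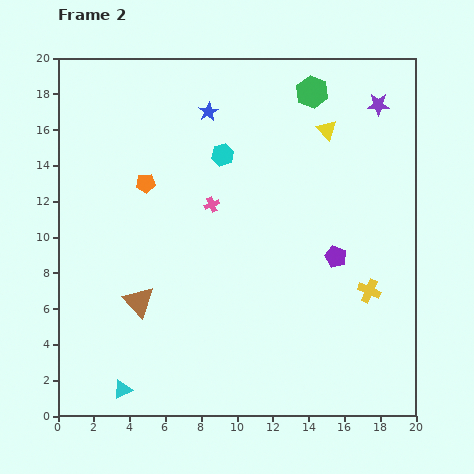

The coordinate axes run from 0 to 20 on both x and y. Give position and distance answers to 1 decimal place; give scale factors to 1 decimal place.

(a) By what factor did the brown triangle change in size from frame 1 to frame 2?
1.5×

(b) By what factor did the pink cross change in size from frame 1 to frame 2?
0.8×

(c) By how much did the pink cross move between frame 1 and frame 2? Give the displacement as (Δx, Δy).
(-1.6, -0.7)

The pink cross was at (10.2, 12.5) in frame 1 and (8.6, 11.8) in frame 2.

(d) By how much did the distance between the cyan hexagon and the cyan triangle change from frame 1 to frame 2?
+0.7

Distance in frame 1: 13.5. Distance in frame 2: 14.2.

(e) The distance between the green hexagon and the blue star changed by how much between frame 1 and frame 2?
+3.7

Distance in frame 1: 2.2. Distance in frame 2: 5.9.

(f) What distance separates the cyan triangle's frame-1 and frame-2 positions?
4.4

The cyan triangle moved from (5.9, 5.2) to (3.6, 1.5), a distance of √(2.3² + 3.7²) ≈ 4.4.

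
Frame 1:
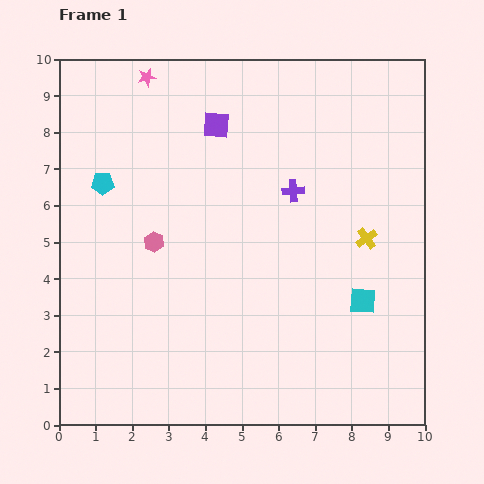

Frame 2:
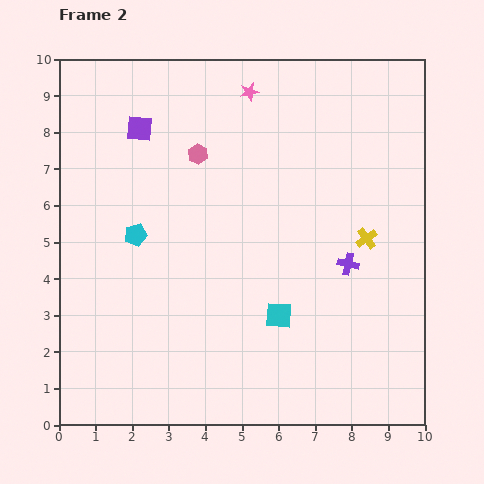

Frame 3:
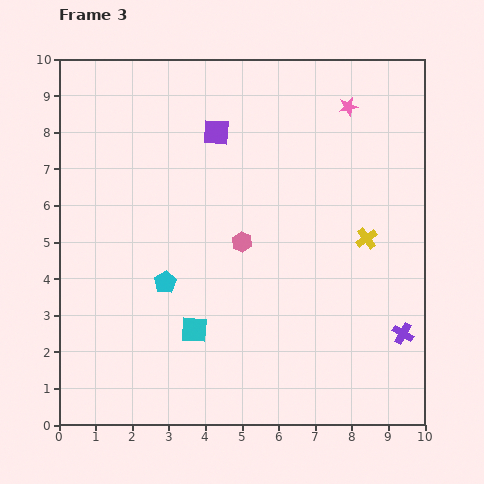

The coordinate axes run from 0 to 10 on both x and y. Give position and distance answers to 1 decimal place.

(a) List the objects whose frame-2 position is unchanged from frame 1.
the yellow cross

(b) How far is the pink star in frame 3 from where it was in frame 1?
5.6

The pink star moved from (2.4, 9.5) to (7.9, 8.7), a distance of √(5.5² + 0.8²) ≈ 5.6.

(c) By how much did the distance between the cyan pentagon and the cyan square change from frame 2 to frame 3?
-3.0

Distance in frame 2: 4.5. Distance in frame 3: 1.5.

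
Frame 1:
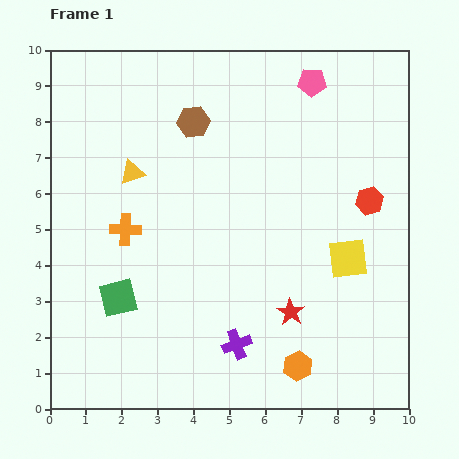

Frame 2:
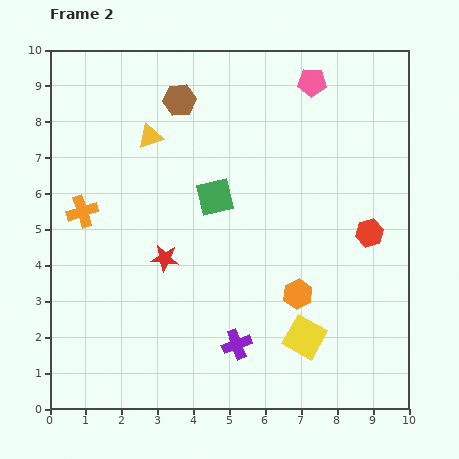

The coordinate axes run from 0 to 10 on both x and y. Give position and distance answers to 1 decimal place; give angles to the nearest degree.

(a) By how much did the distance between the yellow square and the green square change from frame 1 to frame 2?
-1.9

Distance in frame 1: 6.5. Distance in frame 2: 4.6.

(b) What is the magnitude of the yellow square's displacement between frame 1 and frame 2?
2.5

The yellow square moved from (8.3, 4.2) to (7.1, 2.0), a distance of √(1.2² + 2.2²) ≈ 2.5.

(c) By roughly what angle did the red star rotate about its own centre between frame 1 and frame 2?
25° counter-clockwise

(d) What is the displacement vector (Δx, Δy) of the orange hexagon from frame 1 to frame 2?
(0.0, 2.0)

The orange hexagon was at (6.9, 1.2) in frame 1 and (6.9, 3.2) in frame 2.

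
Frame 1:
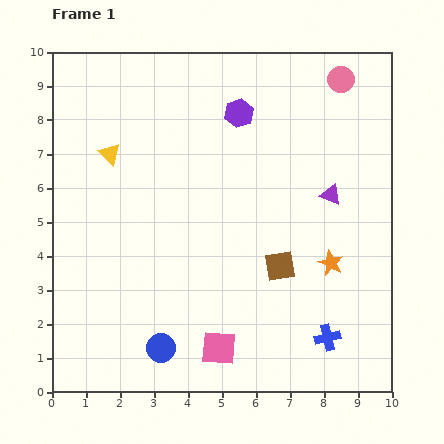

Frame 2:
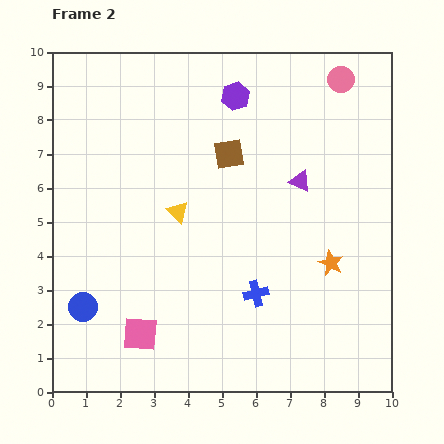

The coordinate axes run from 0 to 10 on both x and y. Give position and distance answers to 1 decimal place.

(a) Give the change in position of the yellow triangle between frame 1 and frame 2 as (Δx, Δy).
(2.0, -1.7)

The yellow triangle was at (1.7, 7.0) in frame 1 and (3.7, 5.3) in frame 2.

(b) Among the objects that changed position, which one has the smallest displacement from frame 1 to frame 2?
the purple hexagon

(moved 0.5)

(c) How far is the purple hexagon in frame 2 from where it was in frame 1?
0.5

The purple hexagon moved from (5.5, 8.2) to (5.4, 8.7), a distance of √(0.1² + 0.5²) ≈ 0.5.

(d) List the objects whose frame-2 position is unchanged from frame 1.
the pink circle, the orange star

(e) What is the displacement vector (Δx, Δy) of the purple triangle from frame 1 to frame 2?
(-0.9, 0.4)

The purple triangle was at (8.2, 5.8) in frame 1 and (7.3, 6.2) in frame 2.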